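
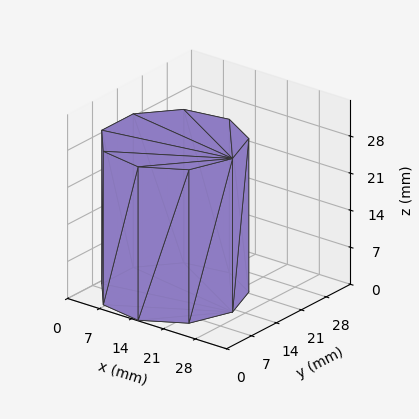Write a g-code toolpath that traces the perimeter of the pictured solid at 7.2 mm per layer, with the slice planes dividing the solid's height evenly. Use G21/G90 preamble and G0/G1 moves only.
Reading the render: the shape is a regular 9-sided prism (a cylinder approximated with 9 flat sides), circumscribed radius ≈ 13 mm, height ≈ 29 mm (dimensions read to the nearest mm from the axis ticks). For the g-code, the solid's height is divided into equal slices at the stated Δz and each level perimeter traced with G1 moves after a G0 lift.

; perimeter-only toolpath
G21 ; units = mm
G90 ; absolute positioning
G28 ; home
; layer 1
G0 Z7.2
G0 X26.0 Y13.0
G1 X23.0 Y21.4
G1 X15.3 Y25.8
G1 X6.5 Y24.3
G1 X0.8 Y17.4
G1 X0.8 Y8.6
G1 X6.5 Y1.7
G1 X15.3 Y0.2
G1 X23.0 Y4.6
G1 X26.0 Y13.0
; layer 2
G0 Z14.5
G0 X26.0 Y13.0
G1 X23.0 Y21.4
G1 X15.3 Y25.8
G1 X6.5 Y24.3
G1 X0.8 Y17.4
G1 X0.8 Y8.6
G1 X6.5 Y1.7
G1 X15.3 Y0.2
G1 X23.0 Y4.6
G1 X26.0 Y13.0
; layer 3
G0 Z21.8
G0 X26.0 Y13.0
G1 X23.0 Y21.4
G1 X15.3 Y25.8
G1 X6.5 Y24.3
G1 X0.8 Y17.4
G1 X0.8 Y8.6
G1 X6.5 Y1.7
G1 X15.3 Y0.2
G1 X23.0 Y4.6
G1 X26.0 Y13.0
; layer 4
G0 Z29.0
G0 X26.0 Y13.0
G1 X23.0 Y21.4
G1 X15.3 Y25.8
G1 X6.5 Y24.3
G1 X0.8 Y17.4
G1 X0.8 Y8.6
G1 X6.5 Y1.7
G1 X15.3 Y0.2
G1 X23.0 Y4.6
G1 X26.0 Y13.0
M2 ; end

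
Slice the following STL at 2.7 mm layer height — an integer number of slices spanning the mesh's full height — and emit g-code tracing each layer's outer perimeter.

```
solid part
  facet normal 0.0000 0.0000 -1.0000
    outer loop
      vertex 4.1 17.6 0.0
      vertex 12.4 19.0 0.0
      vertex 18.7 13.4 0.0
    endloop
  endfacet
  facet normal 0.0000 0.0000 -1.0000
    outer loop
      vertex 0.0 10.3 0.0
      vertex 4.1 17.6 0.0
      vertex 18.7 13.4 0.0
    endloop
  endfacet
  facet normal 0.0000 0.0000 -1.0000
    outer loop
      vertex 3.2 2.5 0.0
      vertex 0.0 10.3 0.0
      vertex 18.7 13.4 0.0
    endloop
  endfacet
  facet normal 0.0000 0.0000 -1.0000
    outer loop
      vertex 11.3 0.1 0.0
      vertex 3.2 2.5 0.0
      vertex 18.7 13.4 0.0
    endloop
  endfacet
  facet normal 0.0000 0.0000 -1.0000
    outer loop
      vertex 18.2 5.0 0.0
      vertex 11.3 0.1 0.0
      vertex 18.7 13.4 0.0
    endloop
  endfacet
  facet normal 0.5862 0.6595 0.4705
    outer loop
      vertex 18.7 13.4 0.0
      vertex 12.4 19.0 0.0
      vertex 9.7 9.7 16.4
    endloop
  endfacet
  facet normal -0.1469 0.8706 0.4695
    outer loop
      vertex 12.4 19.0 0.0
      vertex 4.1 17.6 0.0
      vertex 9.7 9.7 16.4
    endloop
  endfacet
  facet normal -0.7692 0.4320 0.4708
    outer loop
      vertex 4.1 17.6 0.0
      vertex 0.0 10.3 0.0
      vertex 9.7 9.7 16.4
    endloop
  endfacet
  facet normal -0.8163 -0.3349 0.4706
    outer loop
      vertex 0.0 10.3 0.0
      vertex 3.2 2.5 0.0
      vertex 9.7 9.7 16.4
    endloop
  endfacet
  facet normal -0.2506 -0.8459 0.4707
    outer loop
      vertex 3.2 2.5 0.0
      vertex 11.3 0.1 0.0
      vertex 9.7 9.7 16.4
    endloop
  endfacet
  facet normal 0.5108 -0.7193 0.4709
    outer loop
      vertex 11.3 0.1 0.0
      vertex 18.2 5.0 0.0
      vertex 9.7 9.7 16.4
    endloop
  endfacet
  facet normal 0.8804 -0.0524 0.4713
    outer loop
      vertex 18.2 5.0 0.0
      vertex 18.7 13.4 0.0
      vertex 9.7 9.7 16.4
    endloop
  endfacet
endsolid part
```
; perimeter-only toolpath
G21 ; units = mm
G90 ; absolute positioning
G28 ; home
; layer 1
G0 Z2.7
G0 X17.2 Y12.8
G1 X11.9 Y17.4
G1 X5.0 Y16.3
G1 X1.6 Y10.2
G1 X4.3 Y3.7
G1 X11.0 Y1.7
G1 X16.8 Y5.8
G1 X17.2 Y12.8
; layer 2
G0 Z5.5
G0 X15.7 Y12.2
G1 X11.5 Y15.9
G1 X6.0 Y15.0
G1 X3.2 Y10.1
G1 X5.4 Y4.9
G1 X10.8 Y3.3
G1 X15.4 Y6.6
G1 X15.7 Y12.2
; layer 3
G0 Z8.2
G0 X14.2 Y11.6
G1 X11.1 Y14.3
G1 X6.9 Y13.7
G1 X4.8 Y10.0
G1 X6.4 Y6.1
G1 X10.5 Y4.9
G1 X13.9 Y7.3
G1 X14.2 Y11.6
; layer 4
G0 Z10.9
G0 X12.7 Y10.9
G1 X10.6 Y12.8
G1 X7.8 Y12.3
G1 X6.5 Y9.9
G1 X7.5 Y7.3
G1 X10.2 Y6.5
G1 X12.5 Y8.1
G1 X12.7 Y10.9
; layer 5
G0 Z13.7
G0 X11.2 Y10.3
G1 X10.2 Y11.2
G1 X8.8 Y11.0
G1 X8.1 Y9.8
G1 X8.6 Y8.5
G1 X10.0 Y8.1
G1 X11.1 Y8.9
G1 X11.2 Y10.3
M2 ; end

The solid is a regular 7-sided pyramid, base circumscribed radius ≈ 9.7 mm, apex at z ≈ 16.4 mm. Slicing at Δz = 2.7 mm — 6 equal slices spanning the solid's height, so layer i sits at z = i·h/6 — gives 5 non-empty perimeters. Each is a 7-segment closed polygon; G0 lifts to the layer z and rapids to the start vertex, then G1 traces the edges. The cross-section shrinks linearly with z (the slice at the apex is degenerate and omitted).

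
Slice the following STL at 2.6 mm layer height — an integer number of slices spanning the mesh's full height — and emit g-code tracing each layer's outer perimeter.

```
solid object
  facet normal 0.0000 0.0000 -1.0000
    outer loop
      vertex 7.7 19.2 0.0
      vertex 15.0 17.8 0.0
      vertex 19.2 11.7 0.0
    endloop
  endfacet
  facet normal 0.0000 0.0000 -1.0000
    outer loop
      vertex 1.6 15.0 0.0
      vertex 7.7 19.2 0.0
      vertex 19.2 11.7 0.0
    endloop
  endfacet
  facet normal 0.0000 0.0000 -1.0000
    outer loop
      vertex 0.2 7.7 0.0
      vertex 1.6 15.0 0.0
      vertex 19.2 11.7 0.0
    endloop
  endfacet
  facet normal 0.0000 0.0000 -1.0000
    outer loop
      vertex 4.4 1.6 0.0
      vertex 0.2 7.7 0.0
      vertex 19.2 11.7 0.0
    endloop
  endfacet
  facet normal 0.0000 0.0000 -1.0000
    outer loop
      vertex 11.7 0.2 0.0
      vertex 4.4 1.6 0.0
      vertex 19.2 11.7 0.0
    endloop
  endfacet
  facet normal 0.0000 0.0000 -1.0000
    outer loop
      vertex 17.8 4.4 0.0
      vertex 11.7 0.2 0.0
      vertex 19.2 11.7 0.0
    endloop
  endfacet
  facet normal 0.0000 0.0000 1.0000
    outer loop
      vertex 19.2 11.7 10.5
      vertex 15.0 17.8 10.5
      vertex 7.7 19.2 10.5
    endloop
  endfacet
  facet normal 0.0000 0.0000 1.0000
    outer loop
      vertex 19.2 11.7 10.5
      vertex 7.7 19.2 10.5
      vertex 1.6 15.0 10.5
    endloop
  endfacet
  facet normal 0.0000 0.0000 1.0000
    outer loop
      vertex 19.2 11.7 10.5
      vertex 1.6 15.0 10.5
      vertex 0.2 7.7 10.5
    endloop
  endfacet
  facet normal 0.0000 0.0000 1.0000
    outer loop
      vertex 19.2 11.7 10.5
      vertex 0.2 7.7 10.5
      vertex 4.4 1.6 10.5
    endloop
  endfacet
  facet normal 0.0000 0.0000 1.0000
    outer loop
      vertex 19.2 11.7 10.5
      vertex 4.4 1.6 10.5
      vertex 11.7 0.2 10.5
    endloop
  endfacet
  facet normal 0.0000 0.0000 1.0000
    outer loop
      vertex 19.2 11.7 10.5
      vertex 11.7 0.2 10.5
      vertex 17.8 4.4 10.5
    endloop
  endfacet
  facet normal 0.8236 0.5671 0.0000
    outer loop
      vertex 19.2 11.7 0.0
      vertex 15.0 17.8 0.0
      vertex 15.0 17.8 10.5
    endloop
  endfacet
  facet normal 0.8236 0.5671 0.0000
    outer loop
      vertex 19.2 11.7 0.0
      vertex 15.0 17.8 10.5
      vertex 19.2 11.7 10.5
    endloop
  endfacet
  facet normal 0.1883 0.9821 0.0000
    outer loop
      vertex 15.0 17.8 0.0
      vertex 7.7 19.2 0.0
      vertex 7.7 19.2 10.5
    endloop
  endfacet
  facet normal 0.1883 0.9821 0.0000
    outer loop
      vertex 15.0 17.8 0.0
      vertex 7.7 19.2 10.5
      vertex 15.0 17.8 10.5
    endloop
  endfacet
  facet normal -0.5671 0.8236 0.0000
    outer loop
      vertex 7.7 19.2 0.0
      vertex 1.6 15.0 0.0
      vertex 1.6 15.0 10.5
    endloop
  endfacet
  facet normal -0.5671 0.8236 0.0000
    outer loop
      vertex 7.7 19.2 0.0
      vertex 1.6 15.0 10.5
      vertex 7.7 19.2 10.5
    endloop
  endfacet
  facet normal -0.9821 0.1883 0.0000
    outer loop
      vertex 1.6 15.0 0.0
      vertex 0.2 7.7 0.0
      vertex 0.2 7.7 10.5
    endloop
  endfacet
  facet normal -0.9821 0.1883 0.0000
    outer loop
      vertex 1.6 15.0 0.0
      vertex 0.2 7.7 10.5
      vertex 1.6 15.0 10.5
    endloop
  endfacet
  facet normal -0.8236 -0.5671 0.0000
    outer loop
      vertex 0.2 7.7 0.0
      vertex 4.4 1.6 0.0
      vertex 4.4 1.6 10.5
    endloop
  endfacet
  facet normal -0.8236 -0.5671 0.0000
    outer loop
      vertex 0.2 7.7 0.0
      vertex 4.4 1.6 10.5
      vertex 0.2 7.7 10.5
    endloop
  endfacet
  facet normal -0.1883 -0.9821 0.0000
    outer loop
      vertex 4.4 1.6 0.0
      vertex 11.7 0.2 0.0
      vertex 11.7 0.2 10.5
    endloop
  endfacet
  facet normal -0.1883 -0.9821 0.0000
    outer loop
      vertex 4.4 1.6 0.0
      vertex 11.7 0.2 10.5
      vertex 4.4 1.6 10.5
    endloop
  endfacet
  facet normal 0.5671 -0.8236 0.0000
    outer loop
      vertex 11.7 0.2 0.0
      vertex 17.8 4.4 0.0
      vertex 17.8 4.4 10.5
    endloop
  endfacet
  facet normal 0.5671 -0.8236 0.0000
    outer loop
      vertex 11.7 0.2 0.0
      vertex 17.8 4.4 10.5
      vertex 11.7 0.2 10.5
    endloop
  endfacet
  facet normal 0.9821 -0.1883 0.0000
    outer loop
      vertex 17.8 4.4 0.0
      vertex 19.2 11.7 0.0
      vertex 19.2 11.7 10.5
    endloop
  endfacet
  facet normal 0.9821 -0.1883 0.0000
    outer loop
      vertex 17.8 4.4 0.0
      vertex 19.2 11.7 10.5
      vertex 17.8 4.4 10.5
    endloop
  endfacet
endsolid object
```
; perimeter-only toolpath
G21 ; units = mm
G90 ; absolute positioning
G28 ; home
; layer 1
G0 Z2.6
G0 X19.2 Y11.7
G1 X15.0 Y17.8
G1 X7.7 Y19.2
G1 X1.6 Y15.0
G1 X0.2 Y7.7
G1 X4.4 Y1.6
G1 X11.7 Y0.2
G1 X17.8 Y4.4
G1 X19.2 Y11.7
; layer 2
G0 Z5.2
G0 X19.2 Y11.7
G1 X15.0 Y17.8
G1 X7.7 Y19.2
G1 X1.6 Y15.0
G1 X0.2 Y7.7
G1 X4.4 Y1.6
G1 X11.7 Y0.2
G1 X17.8 Y4.4
G1 X19.2 Y11.7
; layer 3
G0 Z7.9
G0 X19.2 Y11.7
G1 X15.0 Y17.8
G1 X7.7 Y19.2
G1 X1.6 Y15.0
G1 X0.2 Y7.7
G1 X4.4 Y1.6
G1 X11.7 Y0.2
G1 X17.8 Y4.4
G1 X19.2 Y11.7
; layer 4
G0 Z10.5
G0 X19.2 Y11.7
G1 X15.0 Y17.8
G1 X7.7 Y19.2
G1 X1.6 Y15.0
G1 X0.2 Y7.7
G1 X4.4 Y1.6
G1 X11.7 Y0.2
G1 X17.8 Y4.4
G1 X19.2 Y11.7
M2 ; end

The solid is a regular 8-sided prism (a cylinder approximated with 8 flat sides), circumscribed radius ≈ 9.7 mm, height ≈ 10.5 mm. Slicing at Δz = 2.6 mm — 4 equal slices spanning the solid's height, so layer i sits at z = i·h/4 — gives 4 non-empty perimeters. Each is a 8-segment closed polygon; G0 lifts to the layer z and rapids to the start vertex, then G1 traces the edges.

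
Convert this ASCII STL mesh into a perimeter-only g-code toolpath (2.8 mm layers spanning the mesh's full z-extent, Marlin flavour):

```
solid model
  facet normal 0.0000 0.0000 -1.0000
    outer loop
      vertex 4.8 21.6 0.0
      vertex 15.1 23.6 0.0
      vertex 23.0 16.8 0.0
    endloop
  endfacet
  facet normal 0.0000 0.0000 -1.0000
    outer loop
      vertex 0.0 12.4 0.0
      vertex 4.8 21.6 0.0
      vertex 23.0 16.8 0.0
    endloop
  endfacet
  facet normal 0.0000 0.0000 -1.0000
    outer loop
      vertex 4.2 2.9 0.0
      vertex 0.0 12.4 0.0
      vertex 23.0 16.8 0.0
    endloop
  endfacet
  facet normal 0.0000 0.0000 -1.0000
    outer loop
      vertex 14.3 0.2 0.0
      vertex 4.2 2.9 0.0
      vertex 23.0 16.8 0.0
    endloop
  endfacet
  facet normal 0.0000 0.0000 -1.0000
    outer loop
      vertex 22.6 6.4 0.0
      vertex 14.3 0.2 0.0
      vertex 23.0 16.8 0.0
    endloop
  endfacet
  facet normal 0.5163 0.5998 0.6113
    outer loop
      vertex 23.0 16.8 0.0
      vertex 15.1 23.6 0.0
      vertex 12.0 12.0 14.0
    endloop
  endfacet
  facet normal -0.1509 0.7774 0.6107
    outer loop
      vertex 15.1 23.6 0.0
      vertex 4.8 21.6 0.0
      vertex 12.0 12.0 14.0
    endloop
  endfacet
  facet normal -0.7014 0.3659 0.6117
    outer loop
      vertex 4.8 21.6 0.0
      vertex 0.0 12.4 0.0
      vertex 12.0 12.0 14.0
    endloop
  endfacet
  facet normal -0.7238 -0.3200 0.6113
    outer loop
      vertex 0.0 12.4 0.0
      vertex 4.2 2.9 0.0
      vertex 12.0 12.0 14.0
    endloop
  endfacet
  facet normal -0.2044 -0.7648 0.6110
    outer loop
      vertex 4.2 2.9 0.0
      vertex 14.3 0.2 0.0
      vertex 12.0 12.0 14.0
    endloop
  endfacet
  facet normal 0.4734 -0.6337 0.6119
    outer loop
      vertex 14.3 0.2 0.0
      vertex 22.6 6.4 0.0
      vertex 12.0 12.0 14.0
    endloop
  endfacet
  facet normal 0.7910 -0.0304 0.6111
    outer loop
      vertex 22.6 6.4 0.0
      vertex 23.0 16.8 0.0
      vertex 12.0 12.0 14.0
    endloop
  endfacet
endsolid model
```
; perimeter-only toolpath
G21 ; units = mm
G90 ; absolute positioning
G28 ; home
; layer 1
G0 Z2.8
G0 X20.8 Y15.8
G1 X14.5 Y21.3
G1 X6.2 Y19.7
G1 X2.4 Y12.3
G1 X5.8 Y4.7
G1 X13.8 Y2.6
G1 X20.5 Y7.5
G1 X20.8 Y15.8
; layer 2
G0 Z5.6
G0 X18.6 Y14.9
G1 X13.9 Y19.0
G1 X7.7 Y17.8
G1 X4.8 Y12.2
G1 X7.3 Y6.5
G1 X13.4 Y4.9
G1 X18.4 Y8.6
G1 X18.6 Y14.9
; layer 3
G0 Z8.4
G0 X16.4 Y13.9
G1 X13.2 Y16.6
G1 X9.1 Y15.8
G1 X7.2 Y12.2
G1 X8.9 Y8.4
G1 X12.9 Y7.3
G1 X16.2 Y9.8
G1 X16.4 Y13.9
; layer 4
G0 Z11.2
G0 X14.2 Y13.0
G1 X12.6 Y14.3
G1 X10.6 Y13.9
G1 X9.6 Y12.1
G1 X10.4 Y10.2
G1 X12.5 Y9.6
G1 X14.1 Y10.9
G1 X14.2 Y13.0
M2 ; end

The solid is a regular 7-sided pyramid, base circumscribed radius ≈ 12 mm, apex at z ≈ 14 mm. Slicing at Δz = 2.8 mm — 5 equal slices spanning the solid's height, so layer i sits at z = i·h/5 — gives 4 non-empty perimeters. Each is a 7-segment closed polygon; G0 lifts to the layer z and rapids to the start vertex, then G1 traces the edges. The cross-section shrinks linearly with z (the slice at the apex is degenerate and omitted).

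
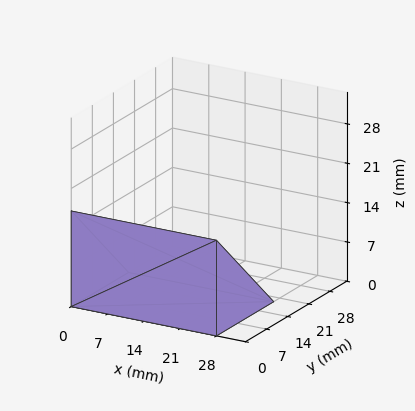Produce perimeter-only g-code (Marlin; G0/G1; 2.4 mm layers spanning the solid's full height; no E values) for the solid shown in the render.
Reading the render: the shape is a wedge (ramp): 28 × 19 mm base, rising to 17 mm along the y=0 edge and sloping linearly to z=0 at y=19 (dimensions read to the nearest mm from the axis ticks). For the g-code, the solid's height is divided into equal slices at the stated Δz and each level perimeter traced with G1 moves after a G0 lift.

; perimeter-only toolpath
G21 ; units = mm
G90 ; absolute positioning
G28 ; home
; layer 1
G0 Z2.4
G0 X0.0 Y0.0
G1 X28.0 Y0.0
G1 X28.0 Y16.3
G1 X0.0 Y16.3
G1 X0.0 Y0.0
; layer 2
G0 Z4.9
G0 X0.0 Y0.0
G1 X28.0 Y0.0
G1 X28.0 Y13.6
G1 X0.0 Y13.6
G1 X0.0 Y0.0
; layer 3
G0 Z7.3
G0 X0.0 Y0.0
G1 X28.0 Y0.0
G1 X28.0 Y10.9
G1 X0.0 Y10.9
G1 X0.0 Y0.0
; layer 4
G0 Z9.7
G0 X0.0 Y0.0
G1 X28.0 Y0.0
G1 X28.0 Y8.1
G1 X0.0 Y8.1
G1 X0.0 Y0.0
; layer 5
G0 Z12.1
G0 X0.0 Y0.0
G1 X28.0 Y0.0
G1 X28.0 Y5.4
G1 X0.0 Y5.4
G1 X0.0 Y0.0
; layer 6
G0 Z14.6
G0 X0.0 Y0.0
G1 X28.0 Y0.0
G1 X28.0 Y2.7
G1 X0.0 Y2.7
G1 X0.0 Y0.0
M2 ; end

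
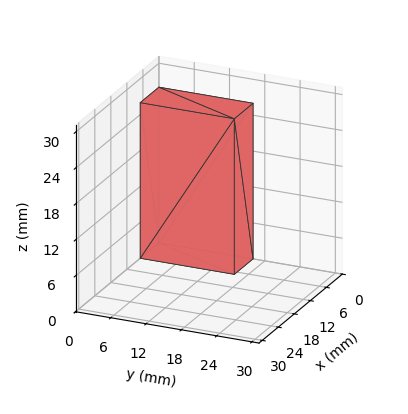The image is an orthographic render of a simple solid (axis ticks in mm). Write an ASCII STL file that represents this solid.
Reading the render: the shape is a rectangular box, roughly 7 × 16 mm footprint and 26 mm tall (dimensions read to the nearest mm from the axis ticks). For the STL, each face is triangulated and given an outward normal.

solid part
  facet normal 0.0000 0.0000 -1.0000
    outer loop
      vertex 7.000 16.000 0.000
      vertex 7.000 0.000 0.000
      vertex 0.000 0.000 0.000
    endloop
  endfacet
  facet normal 0.0000 0.0000 -1.0000
    outer loop
      vertex 0.000 16.000 0.000
      vertex 7.000 16.000 0.000
      vertex 0.000 0.000 0.000
    endloop
  endfacet
  facet normal 0.0000 0.0000 1.0000
    outer loop
      vertex 0.000 0.000 26.000
      vertex 7.000 0.000 26.000
      vertex 7.000 16.000 26.000
    endloop
  endfacet
  facet normal 0.0000 0.0000 1.0000
    outer loop
      vertex 0.000 0.000 26.000
      vertex 7.000 16.000 26.000
      vertex 0.000 16.000 26.000
    endloop
  endfacet
  facet normal 0.0000 -1.0000 0.0000
    outer loop
      vertex 0.000 0.000 0.000
      vertex 7.000 0.000 0.000
      vertex 7.000 0.000 26.000
    endloop
  endfacet
  facet normal 0.0000 -1.0000 0.0000
    outer loop
      vertex 0.000 0.000 0.000
      vertex 7.000 0.000 26.000
      vertex 0.000 0.000 26.000
    endloop
  endfacet
  facet normal 0.0000 1.0000 0.0000
    outer loop
      vertex 7.000 16.000 26.000
      vertex 7.000 16.000 0.000
      vertex 0.000 16.000 0.000
    endloop
  endfacet
  facet normal 0.0000 1.0000 0.0000
    outer loop
      vertex 0.000 16.000 26.000
      vertex 7.000 16.000 26.000
      vertex 0.000 16.000 0.000
    endloop
  endfacet
  facet normal -1.0000 0.0000 0.0000
    outer loop
      vertex 0.000 16.000 26.000
      vertex 0.000 16.000 0.000
      vertex 0.000 0.000 0.000
    endloop
  endfacet
  facet normal -1.0000 0.0000 0.0000
    outer loop
      vertex 0.000 0.000 26.000
      vertex 0.000 16.000 26.000
      vertex 0.000 0.000 0.000
    endloop
  endfacet
  facet normal 1.0000 0.0000 0.0000
    outer loop
      vertex 7.000 0.000 0.000
      vertex 7.000 16.000 0.000
      vertex 7.000 16.000 26.000
    endloop
  endfacet
  facet normal 1.0000 0.0000 0.0000
    outer loop
      vertex 7.000 0.000 0.000
      vertex 7.000 16.000 26.000
      vertex 7.000 0.000 26.000
    endloop
  endfacet
endsolid part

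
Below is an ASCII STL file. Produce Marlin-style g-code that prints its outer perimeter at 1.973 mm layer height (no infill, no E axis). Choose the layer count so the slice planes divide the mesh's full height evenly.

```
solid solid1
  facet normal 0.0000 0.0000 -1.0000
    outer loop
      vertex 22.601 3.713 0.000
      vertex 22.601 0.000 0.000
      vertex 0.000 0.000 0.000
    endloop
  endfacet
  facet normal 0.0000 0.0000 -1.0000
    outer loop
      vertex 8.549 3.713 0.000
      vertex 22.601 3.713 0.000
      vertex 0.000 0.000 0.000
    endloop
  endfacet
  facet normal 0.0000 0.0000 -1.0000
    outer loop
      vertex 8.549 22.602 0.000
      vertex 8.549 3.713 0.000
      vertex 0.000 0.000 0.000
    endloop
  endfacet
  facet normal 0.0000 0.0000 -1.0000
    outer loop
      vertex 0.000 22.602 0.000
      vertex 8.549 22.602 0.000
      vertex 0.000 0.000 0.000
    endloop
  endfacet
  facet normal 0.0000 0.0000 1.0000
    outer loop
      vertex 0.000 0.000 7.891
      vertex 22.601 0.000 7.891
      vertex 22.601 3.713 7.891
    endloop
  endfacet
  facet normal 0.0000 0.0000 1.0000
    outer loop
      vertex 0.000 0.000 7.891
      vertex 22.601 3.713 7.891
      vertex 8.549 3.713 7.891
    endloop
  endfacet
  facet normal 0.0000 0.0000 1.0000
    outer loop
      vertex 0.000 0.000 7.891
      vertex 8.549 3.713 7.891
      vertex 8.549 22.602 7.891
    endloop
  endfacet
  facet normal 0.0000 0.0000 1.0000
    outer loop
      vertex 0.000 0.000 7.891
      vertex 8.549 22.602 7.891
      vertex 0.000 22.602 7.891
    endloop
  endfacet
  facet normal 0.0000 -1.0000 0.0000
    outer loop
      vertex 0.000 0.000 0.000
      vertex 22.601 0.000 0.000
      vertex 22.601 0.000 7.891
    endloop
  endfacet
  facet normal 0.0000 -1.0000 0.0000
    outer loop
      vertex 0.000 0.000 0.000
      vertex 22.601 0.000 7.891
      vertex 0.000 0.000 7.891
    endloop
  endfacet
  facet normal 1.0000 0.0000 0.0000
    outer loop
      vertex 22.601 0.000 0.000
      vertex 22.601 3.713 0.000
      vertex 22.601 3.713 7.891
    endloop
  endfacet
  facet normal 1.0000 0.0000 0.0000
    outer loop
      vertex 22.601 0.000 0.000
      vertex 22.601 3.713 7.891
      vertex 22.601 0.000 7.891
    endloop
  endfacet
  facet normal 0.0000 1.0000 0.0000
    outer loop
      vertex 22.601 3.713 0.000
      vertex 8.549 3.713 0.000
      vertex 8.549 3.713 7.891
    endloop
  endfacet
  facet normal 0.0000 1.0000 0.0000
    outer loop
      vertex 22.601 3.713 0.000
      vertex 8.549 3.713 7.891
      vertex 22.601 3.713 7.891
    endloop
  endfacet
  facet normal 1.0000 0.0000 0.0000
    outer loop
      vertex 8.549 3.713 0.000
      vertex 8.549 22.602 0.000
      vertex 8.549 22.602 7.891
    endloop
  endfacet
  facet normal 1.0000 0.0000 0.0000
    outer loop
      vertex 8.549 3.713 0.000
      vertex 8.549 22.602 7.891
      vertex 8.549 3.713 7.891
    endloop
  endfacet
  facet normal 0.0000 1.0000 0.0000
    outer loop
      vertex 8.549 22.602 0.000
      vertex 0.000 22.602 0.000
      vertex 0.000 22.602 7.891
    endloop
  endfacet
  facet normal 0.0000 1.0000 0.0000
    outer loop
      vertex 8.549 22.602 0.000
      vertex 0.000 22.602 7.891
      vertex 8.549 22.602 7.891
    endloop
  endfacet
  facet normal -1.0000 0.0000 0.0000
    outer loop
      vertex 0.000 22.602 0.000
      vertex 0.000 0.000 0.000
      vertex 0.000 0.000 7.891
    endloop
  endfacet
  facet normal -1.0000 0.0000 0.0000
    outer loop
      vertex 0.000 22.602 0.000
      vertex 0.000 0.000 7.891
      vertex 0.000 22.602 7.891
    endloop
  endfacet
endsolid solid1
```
; perimeter-only toolpath
G21 ; units = mm
G90 ; absolute positioning
G28 ; home
; layer 1
G0 Z1.973
G0 X0.000 Y0.000
G1 X22.601 Y0.000
G1 X22.601 Y3.713
G1 X8.549 Y3.713
G1 X8.549 Y22.602
G1 X0.000 Y22.602
G1 X0.000 Y0.000
; layer 2
G0 Z3.946
G0 X0.000 Y0.000
G1 X22.601 Y0.000
G1 X22.601 Y3.713
G1 X8.549 Y3.713
G1 X8.549 Y22.602
G1 X0.000 Y22.602
G1 X0.000 Y0.000
; layer 3
G0 Z5.918
G0 X0.000 Y0.000
G1 X22.601 Y0.000
G1 X22.601 Y3.713
G1 X8.549 Y3.713
G1 X8.549 Y22.602
G1 X0.000 Y22.602
G1 X0.000 Y0.000
; layer 4
G0 Z7.891
G0 X0.000 Y0.000
G1 X22.601 Y0.000
G1 X22.601 Y3.713
G1 X8.549 Y3.713
G1 X8.549 Y22.602
G1 X0.000 Y22.602
G1 X0.000 Y0.000
M2 ; end

The solid is an L-shaped prism: outer 22.6 × 22.6 mm, arm thicknesses ≈ 3.71 mm (horizontal) and 8.55 mm (vertical), extruded 7.89 mm in z. Slicing at Δz = 1.973 mm — 4 equal slices spanning the solid's height, so layer i sits at z = i·h/4 — gives 4 non-empty perimeters. Each is a 6-segment closed polygon; G0 lifts to the layer z and rapids to the start vertex, then G1 traces the edges.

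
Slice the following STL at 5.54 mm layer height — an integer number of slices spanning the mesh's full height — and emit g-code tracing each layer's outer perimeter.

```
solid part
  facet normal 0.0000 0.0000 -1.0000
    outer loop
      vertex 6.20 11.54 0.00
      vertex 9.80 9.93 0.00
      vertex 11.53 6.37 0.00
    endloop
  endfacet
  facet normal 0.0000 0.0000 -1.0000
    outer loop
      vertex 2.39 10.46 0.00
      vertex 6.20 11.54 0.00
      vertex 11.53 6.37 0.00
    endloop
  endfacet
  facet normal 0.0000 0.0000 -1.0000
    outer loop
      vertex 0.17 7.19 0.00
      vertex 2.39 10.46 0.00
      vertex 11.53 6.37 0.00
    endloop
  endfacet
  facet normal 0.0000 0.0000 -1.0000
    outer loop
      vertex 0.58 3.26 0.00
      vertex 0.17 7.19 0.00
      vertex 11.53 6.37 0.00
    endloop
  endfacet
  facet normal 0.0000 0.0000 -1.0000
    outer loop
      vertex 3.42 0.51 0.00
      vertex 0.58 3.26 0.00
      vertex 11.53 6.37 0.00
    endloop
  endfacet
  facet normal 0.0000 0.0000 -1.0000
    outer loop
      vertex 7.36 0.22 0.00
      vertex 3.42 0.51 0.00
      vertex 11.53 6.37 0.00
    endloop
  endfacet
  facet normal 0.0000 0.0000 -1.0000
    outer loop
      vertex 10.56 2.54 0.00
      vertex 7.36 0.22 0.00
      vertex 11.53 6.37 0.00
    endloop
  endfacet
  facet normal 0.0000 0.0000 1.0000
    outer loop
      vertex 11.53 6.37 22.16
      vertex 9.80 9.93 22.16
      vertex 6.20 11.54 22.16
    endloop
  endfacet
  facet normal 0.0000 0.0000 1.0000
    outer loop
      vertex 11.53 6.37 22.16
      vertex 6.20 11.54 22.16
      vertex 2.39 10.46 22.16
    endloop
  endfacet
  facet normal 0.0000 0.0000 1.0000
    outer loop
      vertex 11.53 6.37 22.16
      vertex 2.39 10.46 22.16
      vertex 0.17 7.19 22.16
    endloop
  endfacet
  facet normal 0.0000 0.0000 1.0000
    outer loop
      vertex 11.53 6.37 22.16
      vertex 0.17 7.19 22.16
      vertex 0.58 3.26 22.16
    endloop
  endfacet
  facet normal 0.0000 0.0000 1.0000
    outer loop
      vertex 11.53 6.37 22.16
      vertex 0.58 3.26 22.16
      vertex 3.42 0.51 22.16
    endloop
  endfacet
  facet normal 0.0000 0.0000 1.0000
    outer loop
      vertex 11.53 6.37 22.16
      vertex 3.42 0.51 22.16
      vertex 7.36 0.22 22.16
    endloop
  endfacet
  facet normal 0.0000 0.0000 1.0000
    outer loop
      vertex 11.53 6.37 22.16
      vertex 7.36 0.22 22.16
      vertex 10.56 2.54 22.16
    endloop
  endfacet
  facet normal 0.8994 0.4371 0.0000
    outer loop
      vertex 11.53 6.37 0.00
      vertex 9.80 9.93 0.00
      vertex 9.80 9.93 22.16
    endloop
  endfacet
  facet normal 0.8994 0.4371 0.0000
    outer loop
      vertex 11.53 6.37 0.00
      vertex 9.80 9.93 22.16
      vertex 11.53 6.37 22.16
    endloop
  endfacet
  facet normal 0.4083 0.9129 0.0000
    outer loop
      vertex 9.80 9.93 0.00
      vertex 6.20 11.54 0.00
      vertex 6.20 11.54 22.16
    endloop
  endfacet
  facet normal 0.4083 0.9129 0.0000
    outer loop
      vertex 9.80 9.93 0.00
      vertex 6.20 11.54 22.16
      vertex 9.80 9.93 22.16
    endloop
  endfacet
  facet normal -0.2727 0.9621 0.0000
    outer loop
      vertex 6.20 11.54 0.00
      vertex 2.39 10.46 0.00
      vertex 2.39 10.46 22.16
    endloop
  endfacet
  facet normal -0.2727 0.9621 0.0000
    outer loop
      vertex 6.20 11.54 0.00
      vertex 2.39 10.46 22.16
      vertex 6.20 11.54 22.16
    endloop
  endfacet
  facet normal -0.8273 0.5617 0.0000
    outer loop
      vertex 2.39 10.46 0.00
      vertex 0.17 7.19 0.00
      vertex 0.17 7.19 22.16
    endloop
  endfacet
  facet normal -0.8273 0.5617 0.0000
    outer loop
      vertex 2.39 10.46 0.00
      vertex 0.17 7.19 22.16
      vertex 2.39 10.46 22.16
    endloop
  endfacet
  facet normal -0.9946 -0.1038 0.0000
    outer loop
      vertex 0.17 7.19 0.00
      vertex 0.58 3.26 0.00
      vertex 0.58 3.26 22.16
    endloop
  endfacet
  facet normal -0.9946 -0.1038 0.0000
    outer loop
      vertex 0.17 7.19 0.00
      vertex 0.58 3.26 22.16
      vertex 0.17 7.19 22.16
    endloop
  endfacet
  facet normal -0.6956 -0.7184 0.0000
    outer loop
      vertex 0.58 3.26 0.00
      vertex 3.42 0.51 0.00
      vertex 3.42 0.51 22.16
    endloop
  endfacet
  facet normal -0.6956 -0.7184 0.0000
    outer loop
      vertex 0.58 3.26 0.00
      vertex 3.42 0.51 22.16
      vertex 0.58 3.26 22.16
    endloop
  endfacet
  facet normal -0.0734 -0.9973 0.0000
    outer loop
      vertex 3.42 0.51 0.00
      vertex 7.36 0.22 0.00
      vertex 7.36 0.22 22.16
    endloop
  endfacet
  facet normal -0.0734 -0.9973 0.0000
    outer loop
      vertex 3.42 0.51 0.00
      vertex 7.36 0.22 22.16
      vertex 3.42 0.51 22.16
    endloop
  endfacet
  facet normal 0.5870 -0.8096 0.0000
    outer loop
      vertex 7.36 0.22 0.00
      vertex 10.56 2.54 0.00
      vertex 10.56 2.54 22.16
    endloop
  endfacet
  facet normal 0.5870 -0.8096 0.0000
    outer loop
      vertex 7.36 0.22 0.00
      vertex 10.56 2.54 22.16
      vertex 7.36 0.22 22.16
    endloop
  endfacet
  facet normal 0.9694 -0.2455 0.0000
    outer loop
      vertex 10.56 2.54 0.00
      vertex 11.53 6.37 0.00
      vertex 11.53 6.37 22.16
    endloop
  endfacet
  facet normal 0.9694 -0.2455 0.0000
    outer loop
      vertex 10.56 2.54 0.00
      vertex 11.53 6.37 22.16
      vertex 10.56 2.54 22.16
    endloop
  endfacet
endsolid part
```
; perimeter-only toolpath
G21 ; units = mm
G90 ; absolute positioning
G28 ; home
; layer 1
G0 Z5.54
G0 X11.53 Y6.37
G1 X9.80 Y9.93
G1 X6.20 Y11.54
G1 X2.39 Y10.46
G1 X0.17 Y7.19
G1 X0.58 Y3.26
G1 X3.42 Y0.51
G1 X7.36 Y0.22
G1 X10.56 Y2.54
G1 X11.53 Y6.37
; layer 2
G0 Z11.08
G0 X11.53 Y6.37
G1 X9.80 Y9.93
G1 X6.20 Y11.54
G1 X2.39 Y10.46
G1 X0.17 Y7.19
G1 X0.58 Y3.26
G1 X3.42 Y0.51
G1 X7.36 Y0.22
G1 X10.56 Y2.54
G1 X11.53 Y6.37
; layer 3
G0 Z16.62
G0 X11.53 Y6.37
G1 X9.80 Y9.93
G1 X6.20 Y11.54
G1 X2.39 Y10.46
G1 X0.17 Y7.19
G1 X0.58 Y3.26
G1 X3.42 Y0.51
G1 X7.36 Y0.22
G1 X10.56 Y2.54
G1 X11.53 Y6.37
; layer 4
G0 Z22.16
G0 X11.53 Y6.37
G1 X9.80 Y9.93
G1 X6.20 Y11.54
G1 X2.39 Y10.46
G1 X0.17 Y7.19
G1 X0.58 Y3.26
G1 X3.42 Y0.51
G1 X7.36 Y0.22
G1 X10.56 Y2.54
G1 X11.53 Y6.37
M2 ; end

The solid is a regular 9-sided prism (a cylinder approximated with 9 flat sides), circumscribed radius ≈ 5.78 mm, height ≈ 22.2 mm. Slicing at Δz = 5.54 mm — 4 equal slices spanning the solid's height, so layer i sits at z = i·h/4 — gives 4 non-empty perimeters. Each is a 9-segment closed polygon; G0 lifts to the layer z and rapids to the start vertex, then G1 traces the edges.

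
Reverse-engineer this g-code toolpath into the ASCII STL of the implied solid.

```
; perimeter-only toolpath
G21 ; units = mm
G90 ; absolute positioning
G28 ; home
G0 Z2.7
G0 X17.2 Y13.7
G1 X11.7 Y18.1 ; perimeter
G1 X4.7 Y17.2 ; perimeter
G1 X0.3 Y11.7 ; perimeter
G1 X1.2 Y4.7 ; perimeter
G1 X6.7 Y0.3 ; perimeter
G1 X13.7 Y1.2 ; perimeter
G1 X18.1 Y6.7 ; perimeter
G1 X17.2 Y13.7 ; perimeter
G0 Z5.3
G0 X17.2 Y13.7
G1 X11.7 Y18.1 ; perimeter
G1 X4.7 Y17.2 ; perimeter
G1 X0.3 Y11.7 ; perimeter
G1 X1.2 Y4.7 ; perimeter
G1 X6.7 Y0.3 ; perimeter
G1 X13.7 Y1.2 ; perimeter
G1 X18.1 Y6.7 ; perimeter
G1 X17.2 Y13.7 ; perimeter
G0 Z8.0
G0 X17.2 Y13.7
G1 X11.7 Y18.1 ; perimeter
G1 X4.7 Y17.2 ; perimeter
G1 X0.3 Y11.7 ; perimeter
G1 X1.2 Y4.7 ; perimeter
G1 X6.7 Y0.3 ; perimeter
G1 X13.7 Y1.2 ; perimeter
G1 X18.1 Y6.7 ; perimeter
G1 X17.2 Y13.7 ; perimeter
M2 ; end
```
solid part
  facet normal 0.0000 0.0000 -1.0000
    outer loop
      vertex 4.7 17.2 0.0
      vertex 11.7 18.1 0.0
      vertex 17.2 13.7 0.0
    endloop
  endfacet
  facet normal 0.0000 0.0000 -1.0000
    outer loop
      vertex 0.3 11.7 0.0
      vertex 4.7 17.2 0.0
      vertex 17.2 13.7 0.0
    endloop
  endfacet
  facet normal 0.0000 0.0000 -1.0000
    outer loop
      vertex 1.2 4.7 0.0
      vertex 0.3 11.7 0.0
      vertex 17.2 13.7 0.0
    endloop
  endfacet
  facet normal 0.0000 0.0000 -1.0000
    outer loop
      vertex 6.7 0.3 0.0
      vertex 1.2 4.7 0.0
      vertex 17.2 13.7 0.0
    endloop
  endfacet
  facet normal 0.0000 0.0000 -1.0000
    outer loop
      vertex 13.7 1.2 0.0
      vertex 6.7 0.3 0.0
      vertex 17.2 13.7 0.0
    endloop
  endfacet
  facet normal 0.0000 0.0000 -1.0000
    outer loop
      vertex 18.1 6.7 0.0
      vertex 13.7 1.2 0.0
      vertex 17.2 13.7 0.0
    endloop
  endfacet
  facet normal 0.0000 0.0000 1.0000
    outer loop
      vertex 17.2 13.7 8.0
      vertex 11.7 18.1 8.0
      vertex 4.7 17.2 8.0
    endloop
  endfacet
  facet normal 0.0000 0.0000 1.0000
    outer loop
      vertex 17.2 13.7 8.0
      vertex 4.7 17.2 8.0
      vertex 0.3 11.7 8.0
    endloop
  endfacet
  facet normal 0.0000 0.0000 1.0000
    outer loop
      vertex 17.2 13.7 8.0
      vertex 0.3 11.7 8.0
      vertex 1.2 4.7 8.0
    endloop
  endfacet
  facet normal 0.0000 0.0000 1.0000
    outer loop
      vertex 17.2 13.7 8.0
      vertex 1.2 4.7 8.0
      vertex 6.7 0.3 8.0
    endloop
  endfacet
  facet normal 0.0000 0.0000 1.0000
    outer loop
      vertex 17.2 13.7 8.0
      vertex 6.7 0.3 8.0
      vertex 13.7 1.2 8.0
    endloop
  endfacet
  facet normal 0.0000 0.0000 1.0000
    outer loop
      vertex 17.2 13.7 8.0
      vertex 13.7 1.2 8.0
      vertex 18.1 6.7 8.0
    endloop
  endfacet
  facet normal 0.6247 0.7809 0.0000
    outer loop
      vertex 17.2 13.7 0.0
      vertex 11.7 18.1 0.0
      vertex 11.7 18.1 8.0
    endloop
  endfacet
  facet normal 0.6247 0.7809 0.0000
    outer loop
      vertex 17.2 13.7 0.0
      vertex 11.7 18.1 8.0
      vertex 17.2 13.7 8.0
    endloop
  endfacet
  facet normal -0.1275 0.9918 0.0000
    outer loop
      vertex 11.7 18.1 0.0
      vertex 4.7 17.2 0.0
      vertex 4.7 17.2 8.0
    endloop
  endfacet
  facet normal -0.1275 0.9918 0.0000
    outer loop
      vertex 11.7 18.1 0.0
      vertex 4.7 17.2 8.0
      vertex 11.7 18.1 8.0
    endloop
  endfacet
  facet normal -0.7809 0.6247 0.0000
    outer loop
      vertex 4.7 17.2 0.0
      vertex 0.3 11.7 0.0
      vertex 0.3 11.7 8.0
    endloop
  endfacet
  facet normal -0.7809 0.6247 0.0000
    outer loop
      vertex 4.7 17.2 0.0
      vertex 0.3 11.7 8.0
      vertex 4.7 17.2 8.0
    endloop
  endfacet
  facet normal -0.9918 -0.1275 0.0000
    outer loop
      vertex 0.3 11.7 0.0
      vertex 1.2 4.7 0.0
      vertex 1.2 4.7 8.0
    endloop
  endfacet
  facet normal -0.9918 -0.1275 0.0000
    outer loop
      vertex 0.3 11.7 0.0
      vertex 1.2 4.7 8.0
      vertex 0.3 11.7 8.0
    endloop
  endfacet
  facet normal -0.6247 -0.7809 0.0000
    outer loop
      vertex 1.2 4.7 0.0
      vertex 6.7 0.3 0.0
      vertex 6.7 0.3 8.0
    endloop
  endfacet
  facet normal -0.6247 -0.7809 0.0000
    outer loop
      vertex 1.2 4.7 0.0
      vertex 6.7 0.3 8.0
      vertex 1.2 4.7 8.0
    endloop
  endfacet
  facet normal 0.1275 -0.9918 0.0000
    outer loop
      vertex 6.7 0.3 0.0
      vertex 13.7 1.2 0.0
      vertex 13.7 1.2 8.0
    endloop
  endfacet
  facet normal 0.1275 -0.9918 0.0000
    outer loop
      vertex 6.7 0.3 0.0
      vertex 13.7 1.2 8.0
      vertex 6.7 0.3 8.0
    endloop
  endfacet
  facet normal 0.7809 -0.6247 0.0000
    outer loop
      vertex 13.7 1.2 0.0
      vertex 18.1 6.7 0.0
      vertex 18.1 6.7 8.0
    endloop
  endfacet
  facet normal 0.7809 -0.6247 0.0000
    outer loop
      vertex 13.7 1.2 0.0
      vertex 18.1 6.7 8.0
      vertex 13.7 1.2 8.0
    endloop
  endfacet
  facet normal 0.9918 0.1275 0.0000
    outer loop
      vertex 18.1 6.7 0.0
      vertex 17.2 13.7 0.0
      vertex 17.2 13.7 8.0
    endloop
  endfacet
  facet normal 0.9918 0.1275 0.0000
    outer loop
      vertex 18.1 6.7 0.0
      vertex 17.2 13.7 8.0
      vertex 18.1 6.7 8.0
    endloop
  endfacet
endsolid part

The G0 Z moves step by Δz≈2.7 mm. Every layer's G1 loop is the same polygon, so the solid is a straight extrusion of it from z=0 to z≈8. Closing with flat bottom and top caps and triangulating gives 28 facets — a regular 8-sided prism (a cylinder approximated with 8 flat sides), circumscribed radius ≈ 9.2 mm, height ≈ 8 mm.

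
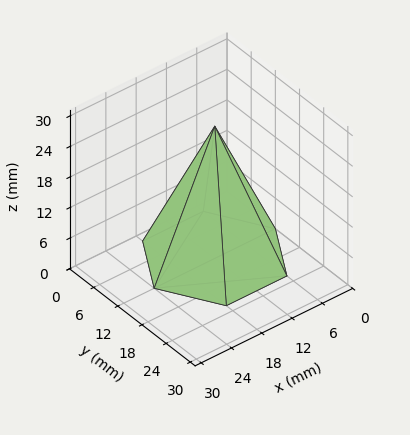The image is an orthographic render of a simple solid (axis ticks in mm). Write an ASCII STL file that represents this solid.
Reading the render: the shape is a regular 6-sided pyramid, base circumscribed radius ≈ 12 mm, apex at z ≈ 26 mm (dimensions read to the nearest mm from the axis ticks). For the STL, each face is triangulated and given an outward normal.

solid part
  facet normal 0.0000 0.0000 -1.0000
    outer loop
      vertex 6.00 22.39 0.00
      vertex 18.00 22.39 0.00
      vertex 24.00 12.00 0.00
    endloop
  endfacet
  facet normal 0.0000 0.0000 -1.0000
    outer loop
      vertex 0.00 12.00 0.00
      vertex 6.00 22.39 0.00
      vertex 24.00 12.00 0.00
    endloop
  endfacet
  facet normal 0.0000 0.0000 -1.0000
    outer loop
      vertex 6.00 1.61 0.00
      vertex 0.00 12.00 0.00
      vertex 24.00 12.00 0.00
    endloop
  endfacet
  facet normal 0.0000 0.0000 -1.0000
    outer loop
      vertex 18.00 1.61 0.00
      vertex 6.00 1.61 0.00
      vertex 24.00 12.00 0.00
    endloop
  endfacet
  facet normal 0.8041 0.4644 0.3711
    outer loop
      vertex 24.00 12.00 0.00
      vertex 18.00 22.39 0.00
      vertex 12.00 12.00 26.00
    endloop
  endfacet
  facet normal 0.0000 0.9286 0.3711
    outer loop
      vertex 18.00 22.39 0.00
      vertex 6.00 22.39 0.00
      vertex 12.00 12.00 26.00
    endloop
  endfacet
  facet normal -0.8041 0.4644 0.3711
    outer loop
      vertex 6.00 22.39 0.00
      vertex 0.00 12.00 0.00
      vertex 12.00 12.00 26.00
    endloop
  endfacet
  facet normal -0.8041 -0.4644 0.3711
    outer loop
      vertex 0.00 12.00 0.00
      vertex 6.00 1.61 0.00
      vertex 12.00 12.00 26.00
    endloop
  endfacet
  facet normal 0.0000 -0.9286 0.3711
    outer loop
      vertex 6.00 1.61 0.00
      vertex 18.00 1.61 0.00
      vertex 12.00 12.00 26.00
    endloop
  endfacet
  facet normal 0.8041 -0.4644 0.3711
    outer loop
      vertex 18.00 1.61 0.00
      vertex 24.00 12.00 0.00
      vertex 12.00 12.00 26.00
    endloop
  endfacet
endsolid part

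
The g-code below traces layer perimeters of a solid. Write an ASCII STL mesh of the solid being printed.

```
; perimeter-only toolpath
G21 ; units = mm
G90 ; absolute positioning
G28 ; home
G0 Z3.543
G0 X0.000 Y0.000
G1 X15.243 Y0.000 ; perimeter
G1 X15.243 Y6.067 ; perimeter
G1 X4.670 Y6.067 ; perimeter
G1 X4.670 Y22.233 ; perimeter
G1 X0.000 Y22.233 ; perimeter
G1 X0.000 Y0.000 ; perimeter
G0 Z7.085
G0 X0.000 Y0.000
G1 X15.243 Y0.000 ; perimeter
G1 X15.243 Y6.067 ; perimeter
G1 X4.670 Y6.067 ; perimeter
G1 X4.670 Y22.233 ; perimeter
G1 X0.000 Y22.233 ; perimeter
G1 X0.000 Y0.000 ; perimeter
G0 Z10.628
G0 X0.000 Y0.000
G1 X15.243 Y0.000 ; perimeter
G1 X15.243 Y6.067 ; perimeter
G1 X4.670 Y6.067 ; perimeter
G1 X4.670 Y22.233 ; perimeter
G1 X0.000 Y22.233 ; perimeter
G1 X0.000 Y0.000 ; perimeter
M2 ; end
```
solid part
  facet normal 0.0000 0.0000 -1.0000
    outer loop
      vertex 15.243 6.067 0.000
      vertex 15.243 0.000 0.000
      vertex 0.000 0.000 0.000
    endloop
  endfacet
  facet normal 0.0000 0.0000 -1.0000
    outer loop
      vertex 4.670 6.067 0.000
      vertex 15.243 6.067 0.000
      vertex 0.000 0.000 0.000
    endloop
  endfacet
  facet normal 0.0000 0.0000 -1.0000
    outer loop
      vertex 4.670 22.233 0.000
      vertex 4.670 6.067 0.000
      vertex 0.000 0.000 0.000
    endloop
  endfacet
  facet normal 0.0000 0.0000 -1.0000
    outer loop
      vertex 0.000 22.233 0.000
      vertex 4.670 22.233 0.000
      vertex 0.000 0.000 0.000
    endloop
  endfacet
  facet normal 0.0000 0.0000 1.0000
    outer loop
      vertex 0.000 0.000 10.628
      vertex 15.243 0.000 10.628
      vertex 15.243 6.067 10.628
    endloop
  endfacet
  facet normal 0.0000 0.0000 1.0000
    outer loop
      vertex 0.000 0.000 10.628
      vertex 15.243 6.067 10.628
      vertex 4.670 6.067 10.628
    endloop
  endfacet
  facet normal 0.0000 0.0000 1.0000
    outer loop
      vertex 0.000 0.000 10.628
      vertex 4.670 6.067 10.628
      vertex 4.670 22.233 10.628
    endloop
  endfacet
  facet normal 0.0000 0.0000 1.0000
    outer loop
      vertex 0.000 0.000 10.628
      vertex 4.670 22.233 10.628
      vertex 0.000 22.233 10.628
    endloop
  endfacet
  facet normal 0.0000 -1.0000 0.0000
    outer loop
      vertex 0.000 0.000 0.000
      vertex 15.243 0.000 0.000
      vertex 15.243 0.000 10.628
    endloop
  endfacet
  facet normal 0.0000 -1.0000 0.0000
    outer loop
      vertex 0.000 0.000 0.000
      vertex 15.243 0.000 10.628
      vertex 0.000 0.000 10.628
    endloop
  endfacet
  facet normal 1.0000 0.0000 0.0000
    outer loop
      vertex 15.243 0.000 0.000
      vertex 15.243 6.067 0.000
      vertex 15.243 6.067 10.628
    endloop
  endfacet
  facet normal 1.0000 0.0000 0.0000
    outer loop
      vertex 15.243 0.000 0.000
      vertex 15.243 6.067 10.628
      vertex 15.243 0.000 10.628
    endloop
  endfacet
  facet normal 0.0000 1.0000 0.0000
    outer loop
      vertex 15.243 6.067 0.000
      vertex 4.670 6.067 0.000
      vertex 4.670 6.067 10.628
    endloop
  endfacet
  facet normal 0.0000 1.0000 0.0000
    outer loop
      vertex 15.243 6.067 0.000
      vertex 4.670 6.067 10.628
      vertex 15.243 6.067 10.628
    endloop
  endfacet
  facet normal 1.0000 0.0000 0.0000
    outer loop
      vertex 4.670 6.067 0.000
      vertex 4.670 22.233 0.000
      vertex 4.670 22.233 10.628
    endloop
  endfacet
  facet normal 1.0000 0.0000 0.0000
    outer loop
      vertex 4.670 6.067 0.000
      vertex 4.670 22.233 10.628
      vertex 4.670 6.067 10.628
    endloop
  endfacet
  facet normal 0.0000 1.0000 0.0000
    outer loop
      vertex 4.670 22.233 0.000
      vertex 0.000 22.233 0.000
      vertex 0.000 22.233 10.628
    endloop
  endfacet
  facet normal 0.0000 1.0000 0.0000
    outer loop
      vertex 4.670 22.233 0.000
      vertex 0.000 22.233 10.628
      vertex 4.670 22.233 10.628
    endloop
  endfacet
  facet normal -1.0000 0.0000 0.0000
    outer loop
      vertex 0.000 22.233 0.000
      vertex 0.000 0.000 0.000
      vertex 0.000 0.000 10.628
    endloop
  endfacet
  facet normal -1.0000 0.0000 0.0000
    outer loop
      vertex 0.000 22.233 0.000
      vertex 0.000 0.000 10.628
      vertex 0.000 22.233 10.628
    endloop
  endfacet
endsolid part

The G0 Z moves step by Δz≈3.543 mm. Every layer's G1 loop is the same polygon, so the solid is a straight extrusion of it from z=0 to z≈10.6. Closing with flat bottom and top caps and triangulating gives 20 facets — an L-shaped prism: outer 15.2 × 22.2 mm, arm thicknesses ≈ 6.07 mm (horizontal) and 4.67 mm (vertical), extruded 10.6 mm in z.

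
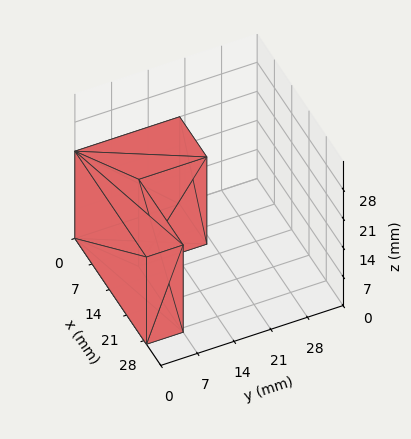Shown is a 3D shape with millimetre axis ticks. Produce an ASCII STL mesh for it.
Reading the render: the shape is an L-shaped prism: outer 29 × 20 mm, arm thicknesses ≈ 7 mm (horizontal) and 11 mm (vertical), extruded 21 mm in z (dimensions read to the nearest mm from the axis ticks). For the STL, each face is triangulated and given an outward normal.

solid part
  facet normal 0.0000 0.0000 -1.0000
    outer loop
      vertex 29.0 7.0 0.0
      vertex 29.0 0.0 0.0
      vertex 0.0 0.0 0.0
    endloop
  endfacet
  facet normal 0.0000 0.0000 -1.0000
    outer loop
      vertex 11.0 7.0 0.0
      vertex 29.0 7.0 0.0
      vertex 0.0 0.0 0.0
    endloop
  endfacet
  facet normal 0.0000 0.0000 -1.0000
    outer loop
      vertex 11.0 20.0 0.0
      vertex 11.0 7.0 0.0
      vertex 0.0 0.0 0.0
    endloop
  endfacet
  facet normal 0.0000 0.0000 -1.0000
    outer loop
      vertex 0.0 20.0 0.0
      vertex 11.0 20.0 0.0
      vertex 0.0 0.0 0.0
    endloop
  endfacet
  facet normal 0.0000 0.0000 1.0000
    outer loop
      vertex 0.0 0.0 21.0
      vertex 29.0 0.0 21.0
      vertex 29.0 7.0 21.0
    endloop
  endfacet
  facet normal 0.0000 0.0000 1.0000
    outer loop
      vertex 0.0 0.0 21.0
      vertex 29.0 7.0 21.0
      vertex 11.0 7.0 21.0
    endloop
  endfacet
  facet normal 0.0000 0.0000 1.0000
    outer loop
      vertex 0.0 0.0 21.0
      vertex 11.0 7.0 21.0
      vertex 11.0 20.0 21.0
    endloop
  endfacet
  facet normal 0.0000 0.0000 1.0000
    outer loop
      vertex 0.0 0.0 21.0
      vertex 11.0 20.0 21.0
      vertex 0.0 20.0 21.0
    endloop
  endfacet
  facet normal 0.0000 -1.0000 0.0000
    outer loop
      vertex 0.0 0.0 0.0
      vertex 29.0 0.0 0.0
      vertex 29.0 0.0 21.0
    endloop
  endfacet
  facet normal 0.0000 -1.0000 0.0000
    outer loop
      vertex 0.0 0.0 0.0
      vertex 29.0 0.0 21.0
      vertex 0.0 0.0 21.0
    endloop
  endfacet
  facet normal 1.0000 0.0000 0.0000
    outer loop
      vertex 29.0 0.0 0.0
      vertex 29.0 7.0 0.0
      vertex 29.0 7.0 21.0
    endloop
  endfacet
  facet normal 1.0000 0.0000 0.0000
    outer loop
      vertex 29.0 0.0 0.0
      vertex 29.0 7.0 21.0
      vertex 29.0 0.0 21.0
    endloop
  endfacet
  facet normal 0.0000 1.0000 0.0000
    outer loop
      vertex 29.0 7.0 0.0
      vertex 11.0 7.0 0.0
      vertex 11.0 7.0 21.0
    endloop
  endfacet
  facet normal 0.0000 1.0000 0.0000
    outer loop
      vertex 29.0 7.0 0.0
      vertex 11.0 7.0 21.0
      vertex 29.0 7.0 21.0
    endloop
  endfacet
  facet normal 1.0000 0.0000 0.0000
    outer loop
      vertex 11.0 7.0 0.0
      vertex 11.0 20.0 0.0
      vertex 11.0 20.0 21.0
    endloop
  endfacet
  facet normal 1.0000 0.0000 0.0000
    outer loop
      vertex 11.0 7.0 0.0
      vertex 11.0 20.0 21.0
      vertex 11.0 7.0 21.0
    endloop
  endfacet
  facet normal 0.0000 1.0000 0.0000
    outer loop
      vertex 11.0 20.0 0.0
      vertex 0.0 20.0 0.0
      vertex 0.0 20.0 21.0
    endloop
  endfacet
  facet normal 0.0000 1.0000 0.0000
    outer loop
      vertex 11.0 20.0 0.0
      vertex 0.0 20.0 21.0
      vertex 11.0 20.0 21.0
    endloop
  endfacet
  facet normal -1.0000 0.0000 0.0000
    outer loop
      vertex 0.0 20.0 0.0
      vertex 0.0 0.0 0.0
      vertex 0.0 0.0 21.0
    endloop
  endfacet
  facet normal -1.0000 0.0000 0.0000
    outer loop
      vertex 0.0 20.0 0.0
      vertex 0.0 0.0 21.0
      vertex 0.0 20.0 21.0
    endloop
  endfacet
endsolid part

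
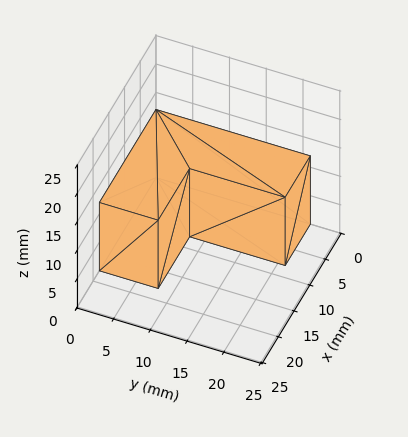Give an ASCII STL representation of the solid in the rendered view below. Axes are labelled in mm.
Reading the render: the shape is an L-shaped prism: outer 18 × 21 mm, arm thicknesses ≈ 8 mm (horizontal) and 8 mm (vertical), extruded 12 mm in z (dimensions read to the nearest mm from the axis ticks). For the STL, each face is triangulated and given an outward normal.

solid part
  facet normal 0.0000 0.0000 -1.0000
    outer loop
      vertex 18.0 8.0 0.0
      vertex 18.0 0.0 0.0
      vertex 0.0 0.0 0.0
    endloop
  endfacet
  facet normal 0.0000 0.0000 -1.0000
    outer loop
      vertex 8.0 8.0 0.0
      vertex 18.0 8.0 0.0
      vertex 0.0 0.0 0.0
    endloop
  endfacet
  facet normal 0.0000 0.0000 -1.0000
    outer loop
      vertex 8.0 21.0 0.0
      vertex 8.0 8.0 0.0
      vertex 0.0 0.0 0.0
    endloop
  endfacet
  facet normal 0.0000 0.0000 -1.0000
    outer loop
      vertex 0.0 21.0 0.0
      vertex 8.0 21.0 0.0
      vertex 0.0 0.0 0.0
    endloop
  endfacet
  facet normal 0.0000 0.0000 1.0000
    outer loop
      vertex 0.0 0.0 12.0
      vertex 18.0 0.0 12.0
      vertex 18.0 8.0 12.0
    endloop
  endfacet
  facet normal 0.0000 0.0000 1.0000
    outer loop
      vertex 0.0 0.0 12.0
      vertex 18.0 8.0 12.0
      vertex 8.0 8.0 12.0
    endloop
  endfacet
  facet normal 0.0000 0.0000 1.0000
    outer loop
      vertex 0.0 0.0 12.0
      vertex 8.0 8.0 12.0
      vertex 8.0 21.0 12.0
    endloop
  endfacet
  facet normal 0.0000 0.0000 1.0000
    outer loop
      vertex 0.0 0.0 12.0
      vertex 8.0 21.0 12.0
      vertex 0.0 21.0 12.0
    endloop
  endfacet
  facet normal 0.0000 -1.0000 0.0000
    outer loop
      vertex 0.0 0.0 0.0
      vertex 18.0 0.0 0.0
      vertex 18.0 0.0 12.0
    endloop
  endfacet
  facet normal 0.0000 -1.0000 0.0000
    outer loop
      vertex 0.0 0.0 0.0
      vertex 18.0 0.0 12.0
      vertex 0.0 0.0 12.0
    endloop
  endfacet
  facet normal 1.0000 0.0000 0.0000
    outer loop
      vertex 18.0 0.0 0.0
      vertex 18.0 8.0 0.0
      vertex 18.0 8.0 12.0
    endloop
  endfacet
  facet normal 1.0000 0.0000 0.0000
    outer loop
      vertex 18.0 0.0 0.0
      vertex 18.0 8.0 12.0
      vertex 18.0 0.0 12.0
    endloop
  endfacet
  facet normal 0.0000 1.0000 0.0000
    outer loop
      vertex 18.0 8.0 0.0
      vertex 8.0 8.0 0.0
      vertex 8.0 8.0 12.0
    endloop
  endfacet
  facet normal 0.0000 1.0000 0.0000
    outer loop
      vertex 18.0 8.0 0.0
      vertex 8.0 8.0 12.0
      vertex 18.0 8.0 12.0
    endloop
  endfacet
  facet normal 1.0000 0.0000 0.0000
    outer loop
      vertex 8.0 8.0 0.0
      vertex 8.0 21.0 0.0
      vertex 8.0 21.0 12.0
    endloop
  endfacet
  facet normal 1.0000 0.0000 0.0000
    outer loop
      vertex 8.0 8.0 0.0
      vertex 8.0 21.0 12.0
      vertex 8.0 8.0 12.0
    endloop
  endfacet
  facet normal 0.0000 1.0000 0.0000
    outer loop
      vertex 8.0 21.0 0.0
      vertex 0.0 21.0 0.0
      vertex 0.0 21.0 12.0
    endloop
  endfacet
  facet normal 0.0000 1.0000 0.0000
    outer loop
      vertex 8.0 21.0 0.0
      vertex 0.0 21.0 12.0
      vertex 8.0 21.0 12.0
    endloop
  endfacet
  facet normal -1.0000 0.0000 0.0000
    outer loop
      vertex 0.0 21.0 0.0
      vertex 0.0 0.0 0.0
      vertex 0.0 0.0 12.0
    endloop
  endfacet
  facet normal -1.0000 0.0000 0.0000
    outer loop
      vertex 0.0 21.0 0.0
      vertex 0.0 0.0 12.0
      vertex 0.0 21.0 12.0
    endloop
  endfacet
endsolid part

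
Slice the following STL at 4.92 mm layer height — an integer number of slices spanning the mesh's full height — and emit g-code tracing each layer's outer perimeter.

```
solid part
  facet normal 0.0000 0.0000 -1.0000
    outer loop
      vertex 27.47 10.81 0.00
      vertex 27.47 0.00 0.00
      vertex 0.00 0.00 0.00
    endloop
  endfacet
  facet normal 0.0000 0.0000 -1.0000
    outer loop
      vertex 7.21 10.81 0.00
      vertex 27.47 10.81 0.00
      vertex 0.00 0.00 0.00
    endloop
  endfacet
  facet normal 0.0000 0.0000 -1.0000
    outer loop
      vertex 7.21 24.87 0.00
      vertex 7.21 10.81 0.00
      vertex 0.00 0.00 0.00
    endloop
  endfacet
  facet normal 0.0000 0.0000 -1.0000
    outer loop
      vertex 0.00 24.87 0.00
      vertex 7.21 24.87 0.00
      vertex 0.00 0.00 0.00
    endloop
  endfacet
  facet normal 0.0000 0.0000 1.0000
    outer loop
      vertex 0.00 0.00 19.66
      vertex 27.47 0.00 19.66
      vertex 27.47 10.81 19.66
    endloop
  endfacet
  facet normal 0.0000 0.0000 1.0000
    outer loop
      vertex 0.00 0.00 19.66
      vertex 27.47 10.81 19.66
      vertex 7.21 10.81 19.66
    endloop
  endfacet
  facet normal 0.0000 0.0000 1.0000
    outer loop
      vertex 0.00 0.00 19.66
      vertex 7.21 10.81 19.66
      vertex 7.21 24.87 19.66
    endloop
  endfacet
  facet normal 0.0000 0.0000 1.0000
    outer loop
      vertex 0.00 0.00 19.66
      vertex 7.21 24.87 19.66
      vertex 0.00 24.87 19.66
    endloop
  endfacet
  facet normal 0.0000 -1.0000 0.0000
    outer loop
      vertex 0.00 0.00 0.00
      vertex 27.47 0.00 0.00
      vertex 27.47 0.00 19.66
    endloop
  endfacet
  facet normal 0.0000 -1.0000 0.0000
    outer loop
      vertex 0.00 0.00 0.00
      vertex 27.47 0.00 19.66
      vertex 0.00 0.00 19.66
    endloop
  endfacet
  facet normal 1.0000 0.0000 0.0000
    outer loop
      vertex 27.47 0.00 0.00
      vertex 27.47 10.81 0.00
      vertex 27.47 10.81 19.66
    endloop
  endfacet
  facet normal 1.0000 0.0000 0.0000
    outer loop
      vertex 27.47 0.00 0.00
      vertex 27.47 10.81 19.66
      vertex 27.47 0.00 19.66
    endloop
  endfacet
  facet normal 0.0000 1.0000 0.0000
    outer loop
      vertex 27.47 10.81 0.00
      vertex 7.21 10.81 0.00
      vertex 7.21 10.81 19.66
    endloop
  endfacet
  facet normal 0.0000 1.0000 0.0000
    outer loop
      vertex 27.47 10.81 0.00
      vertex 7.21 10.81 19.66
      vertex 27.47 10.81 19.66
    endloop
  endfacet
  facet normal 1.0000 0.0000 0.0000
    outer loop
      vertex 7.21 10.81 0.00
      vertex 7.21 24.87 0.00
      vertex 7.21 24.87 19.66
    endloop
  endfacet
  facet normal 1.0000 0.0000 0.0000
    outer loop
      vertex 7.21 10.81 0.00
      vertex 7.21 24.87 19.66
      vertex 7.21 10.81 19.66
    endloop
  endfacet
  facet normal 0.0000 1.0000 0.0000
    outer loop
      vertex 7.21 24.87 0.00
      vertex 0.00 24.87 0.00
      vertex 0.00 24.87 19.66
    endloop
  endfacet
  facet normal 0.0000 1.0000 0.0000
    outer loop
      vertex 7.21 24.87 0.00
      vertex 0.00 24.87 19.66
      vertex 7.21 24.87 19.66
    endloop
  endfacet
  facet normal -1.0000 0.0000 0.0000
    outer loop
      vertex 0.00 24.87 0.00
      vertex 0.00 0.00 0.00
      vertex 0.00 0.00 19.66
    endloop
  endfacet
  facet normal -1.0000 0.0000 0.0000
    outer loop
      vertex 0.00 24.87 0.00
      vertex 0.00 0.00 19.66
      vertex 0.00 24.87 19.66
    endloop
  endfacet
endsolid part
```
; perimeter-only toolpath
G21 ; units = mm
G90 ; absolute positioning
G28 ; home
; layer 1
G0 Z4.92
G0 X0.00 Y0.00
G1 X27.47 Y0.00
G1 X27.47 Y10.81
G1 X7.21 Y10.81
G1 X7.21 Y24.87
G1 X0.00 Y24.87
G1 X0.00 Y0.00
; layer 2
G0 Z9.83
G0 X0.00 Y0.00
G1 X27.47 Y0.00
G1 X27.47 Y10.81
G1 X7.21 Y10.81
G1 X7.21 Y24.87
G1 X0.00 Y24.87
G1 X0.00 Y0.00
; layer 3
G0 Z14.75
G0 X0.00 Y0.00
G1 X27.47 Y0.00
G1 X27.47 Y10.81
G1 X7.21 Y10.81
G1 X7.21 Y24.87
G1 X0.00 Y24.87
G1 X0.00 Y0.00
; layer 4
G0 Z19.66
G0 X0.00 Y0.00
G1 X27.47 Y0.00
G1 X27.47 Y10.81
G1 X7.21 Y10.81
G1 X7.21 Y24.87
G1 X0.00 Y24.87
G1 X0.00 Y0.00
M2 ; end

The solid is an L-shaped prism: outer 27.5 × 24.9 mm, arm thicknesses ≈ 10.8 mm (horizontal) and 7.21 mm (vertical), extruded 19.7 mm in z. Slicing at Δz = 4.92 mm — 4 equal slices spanning the solid's height, so layer i sits at z = i·h/4 — gives 4 non-empty perimeters. Each is a 6-segment closed polygon; G0 lifts to the layer z and rapids to the start vertex, then G1 traces the edges.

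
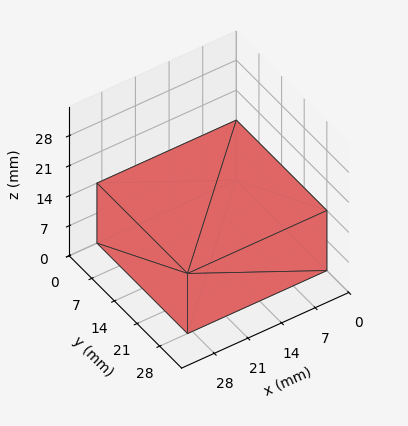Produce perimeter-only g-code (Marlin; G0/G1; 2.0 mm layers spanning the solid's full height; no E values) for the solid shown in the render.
Reading the render: the shape is a rectangular box, roughly 29 × 28 mm footprint and 14 mm tall (dimensions read to the nearest mm from the axis ticks). For the g-code, the solid's height is divided into equal slices at the stated Δz and each level perimeter traced with G1 moves after a G0 lift.

; perimeter-only toolpath
G21 ; units = mm
G90 ; absolute positioning
G28 ; home
; layer 1
G0 Z2.0
G0 X0.0 Y0.0
G1 X29.0 Y0.0
G1 X29.0 Y28.0
G1 X0.0 Y28.0
G1 X0.0 Y0.0
; layer 2
G0 Z4.0
G0 X0.0 Y0.0
G1 X29.0 Y0.0
G1 X29.0 Y28.0
G1 X0.0 Y28.0
G1 X0.0 Y0.0
; layer 3
G0 Z6.0
G0 X0.0 Y0.0
G1 X29.0 Y0.0
G1 X29.0 Y28.0
G1 X0.0 Y28.0
G1 X0.0 Y0.0
; layer 4
G0 Z8.0
G0 X0.0 Y0.0
G1 X29.0 Y0.0
G1 X29.0 Y28.0
G1 X0.0 Y28.0
G1 X0.0 Y0.0
; layer 5
G0 Z10.0
G0 X0.0 Y0.0
G1 X29.0 Y0.0
G1 X29.0 Y28.0
G1 X0.0 Y28.0
G1 X0.0 Y0.0
; layer 6
G0 Z12.0
G0 X0.0 Y0.0
G1 X29.0 Y0.0
G1 X29.0 Y28.0
G1 X0.0 Y28.0
G1 X0.0 Y0.0
; layer 7
G0 Z14.0
G0 X0.0 Y0.0
G1 X29.0 Y0.0
G1 X29.0 Y28.0
G1 X0.0 Y28.0
G1 X0.0 Y0.0
M2 ; end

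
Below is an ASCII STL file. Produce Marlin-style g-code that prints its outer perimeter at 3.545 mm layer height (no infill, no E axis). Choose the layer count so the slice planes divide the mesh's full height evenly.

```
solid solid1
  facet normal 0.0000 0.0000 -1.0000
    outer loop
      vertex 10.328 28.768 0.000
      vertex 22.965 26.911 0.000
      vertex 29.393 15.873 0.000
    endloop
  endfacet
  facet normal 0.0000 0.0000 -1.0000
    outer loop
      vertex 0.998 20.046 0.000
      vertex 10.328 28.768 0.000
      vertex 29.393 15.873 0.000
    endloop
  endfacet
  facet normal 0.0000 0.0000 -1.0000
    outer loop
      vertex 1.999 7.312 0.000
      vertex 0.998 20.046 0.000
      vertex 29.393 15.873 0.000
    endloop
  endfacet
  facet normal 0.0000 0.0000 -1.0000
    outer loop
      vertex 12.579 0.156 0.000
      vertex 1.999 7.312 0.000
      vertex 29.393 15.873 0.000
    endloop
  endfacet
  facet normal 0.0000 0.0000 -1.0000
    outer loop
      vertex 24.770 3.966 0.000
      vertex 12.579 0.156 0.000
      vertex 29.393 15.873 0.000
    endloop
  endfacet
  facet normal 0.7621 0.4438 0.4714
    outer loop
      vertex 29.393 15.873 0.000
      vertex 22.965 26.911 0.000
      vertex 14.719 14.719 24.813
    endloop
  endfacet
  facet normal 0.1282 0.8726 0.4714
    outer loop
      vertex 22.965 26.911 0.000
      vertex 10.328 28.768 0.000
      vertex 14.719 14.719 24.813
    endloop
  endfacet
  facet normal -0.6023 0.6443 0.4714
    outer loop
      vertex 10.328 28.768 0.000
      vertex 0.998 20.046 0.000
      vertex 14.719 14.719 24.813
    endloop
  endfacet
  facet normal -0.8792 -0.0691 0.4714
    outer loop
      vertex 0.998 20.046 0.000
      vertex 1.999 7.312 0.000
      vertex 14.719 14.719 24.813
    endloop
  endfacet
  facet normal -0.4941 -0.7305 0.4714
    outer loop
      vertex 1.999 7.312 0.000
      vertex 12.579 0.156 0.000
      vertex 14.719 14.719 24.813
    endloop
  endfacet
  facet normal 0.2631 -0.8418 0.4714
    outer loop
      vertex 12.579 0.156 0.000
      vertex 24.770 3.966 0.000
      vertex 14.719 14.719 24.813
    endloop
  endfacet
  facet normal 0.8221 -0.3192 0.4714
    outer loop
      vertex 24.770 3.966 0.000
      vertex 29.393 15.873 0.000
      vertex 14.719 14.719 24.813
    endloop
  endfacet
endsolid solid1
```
; perimeter-only toolpath
G21 ; units = mm
G90 ; absolute positioning
G28 ; home
; layer 1
G0 Z3.545
G0 X27.297 Y15.708
G1 X21.787 Y25.169
G1 X10.955 Y26.761
G1 X2.958 Y19.285
G1 X3.816 Y8.370
G1 X12.885 Y2.236
G1 X23.334 Y5.502
G1 X27.297 Y15.708
; layer 2
G0 Z7.089
G0 X25.200 Y15.543
G1 X20.609 Y23.428
G1 X11.583 Y24.754
G1 X4.918 Y18.524
G1 X5.633 Y9.428
G1 X13.190 Y4.317
G1 X21.898 Y7.038
G1 X25.200 Y15.543
; layer 3
G0 Z10.634
G0 X23.104 Y15.378
G1 X19.431 Y21.686
G1 X12.210 Y22.747
G1 X6.878 Y17.763
G1 X7.450 Y10.486
G1 X13.496 Y6.397
G1 X20.462 Y8.574
G1 X23.104 Y15.378
; layer 4
G0 Z14.179
G0 X21.008 Y15.214
G1 X18.253 Y19.944
G1 X12.837 Y20.740
G1 X8.839 Y17.002
G1 X9.268 Y11.545
G1 X13.802 Y8.478
G1 X19.027 Y10.111
G1 X21.008 Y15.214
; layer 5
G0 Z17.724
G0 X18.912 Y15.049
G1 X17.075 Y18.202
G1 X13.464 Y18.733
G1 X10.799 Y16.241
G1 X11.085 Y12.603
G1 X14.108 Y10.558
G1 X17.591 Y11.647
G1 X18.912 Y15.049
; layer 6
G0 Z21.268
G0 X16.815 Y14.884
G1 X15.897 Y16.461
G1 X14.092 Y16.726
G1 X12.759 Y15.480
G1 X12.902 Y13.661
G1 X14.413 Y12.639
G1 X16.155 Y13.183
G1 X16.815 Y14.884
M2 ; end

The solid is a regular 7-sided pyramid, base circumscribed radius ≈ 14.7 mm, apex at z ≈ 24.8 mm. Slicing at Δz = 3.545 mm — 7 equal slices spanning the solid's height, so layer i sits at z = i·h/7 — gives 6 non-empty perimeters. Each is a 7-segment closed polygon; G0 lifts to the layer z and rapids to the start vertex, then G1 traces the edges. The cross-section shrinks linearly with z (the slice at the apex is degenerate and omitted).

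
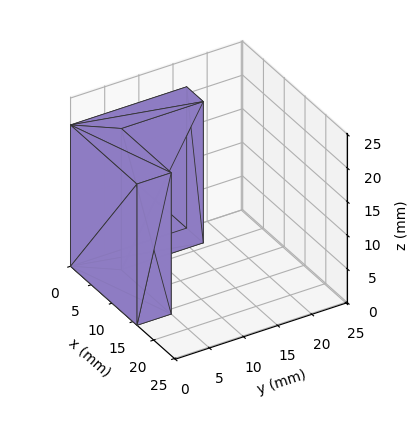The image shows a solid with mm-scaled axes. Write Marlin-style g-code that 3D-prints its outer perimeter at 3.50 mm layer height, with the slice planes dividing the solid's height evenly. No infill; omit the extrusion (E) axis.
Reading the render: the shape is an L-shaped prism: outer 16 × 17 mm, arm thicknesses ≈ 5 mm (horizontal) and 4 mm (vertical), extruded 21 mm in z (dimensions read to the nearest mm from the axis ticks). For the g-code, the solid's height is divided into equal slices at the stated Δz and each level perimeter traced with G1 moves after a G0 lift.

; perimeter-only toolpath
G21 ; units = mm
G90 ; absolute positioning
G28 ; home
; layer 1
G0 Z3.50
G0 X0.00 Y0.00
G1 X16.00 Y0.00
G1 X16.00 Y5.00
G1 X4.00 Y5.00
G1 X4.00 Y17.00
G1 X0.00 Y17.00
G1 X0.00 Y0.00
; layer 2
G0 Z7.00
G0 X0.00 Y0.00
G1 X16.00 Y0.00
G1 X16.00 Y5.00
G1 X4.00 Y5.00
G1 X4.00 Y17.00
G1 X0.00 Y17.00
G1 X0.00 Y0.00
; layer 3
G0 Z10.50
G0 X0.00 Y0.00
G1 X16.00 Y0.00
G1 X16.00 Y5.00
G1 X4.00 Y5.00
G1 X4.00 Y17.00
G1 X0.00 Y17.00
G1 X0.00 Y0.00
; layer 4
G0 Z14.00
G0 X0.00 Y0.00
G1 X16.00 Y0.00
G1 X16.00 Y5.00
G1 X4.00 Y5.00
G1 X4.00 Y17.00
G1 X0.00 Y17.00
G1 X0.00 Y0.00
; layer 5
G0 Z17.50
G0 X0.00 Y0.00
G1 X16.00 Y0.00
G1 X16.00 Y5.00
G1 X4.00 Y5.00
G1 X4.00 Y17.00
G1 X0.00 Y17.00
G1 X0.00 Y0.00
; layer 6
G0 Z21.00
G0 X0.00 Y0.00
G1 X16.00 Y0.00
G1 X16.00 Y5.00
G1 X4.00 Y5.00
G1 X4.00 Y17.00
G1 X0.00 Y17.00
G1 X0.00 Y0.00
M2 ; end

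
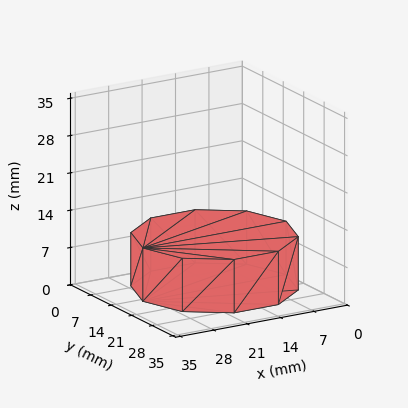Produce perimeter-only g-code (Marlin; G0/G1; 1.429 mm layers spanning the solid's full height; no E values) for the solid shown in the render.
Reading the render: the shape is a regular 10-sided prism (a cylinder approximated with 10 flat sides), circumscribed radius ≈ 15 mm, height ≈ 10 mm (dimensions read to the nearest mm from the axis ticks). For the g-code, the solid's height is divided into equal slices at the stated Δz and each level perimeter traced with G1 moves after a G0 lift.

; perimeter-only toolpath
G21 ; units = mm
G90 ; absolute positioning
G28 ; home
; layer 1
G0 Z1.429
G0 X30.000 Y15.000
G1 X27.135 Y23.817
G1 X19.635 Y29.266
G1 X10.365 Y29.266
G1 X2.865 Y23.817
G1 X0.000 Y15.000
G1 X2.865 Y6.183
G1 X10.365 Y0.734
G1 X19.635 Y0.734
G1 X27.135 Y6.183
G1 X30.000 Y15.000
; layer 2
G0 Z2.857
G0 X30.000 Y15.000
G1 X27.135 Y23.817
G1 X19.635 Y29.266
G1 X10.365 Y29.266
G1 X2.865 Y23.817
G1 X0.000 Y15.000
G1 X2.865 Y6.183
G1 X10.365 Y0.734
G1 X19.635 Y0.734
G1 X27.135 Y6.183
G1 X30.000 Y15.000
; layer 3
G0 Z4.286
G0 X30.000 Y15.000
G1 X27.135 Y23.817
G1 X19.635 Y29.266
G1 X10.365 Y29.266
G1 X2.865 Y23.817
G1 X0.000 Y15.000
G1 X2.865 Y6.183
G1 X10.365 Y0.734
G1 X19.635 Y0.734
G1 X27.135 Y6.183
G1 X30.000 Y15.000
; layer 4
G0 Z5.714
G0 X30.000 Y15.000
G1 X27.135 Y23.817
G1 X19.635 Y29.266
G1 X10.365 Y29.266
G1 X2.865 Y23.817
G1 X0.000 Y15.000
G1 X2.865 Y6.183
G1 X10.365 Y0.734
G1 X19.635 Y0.734
G1 X27.135 Y6.183
G1 X30.000 Y15.000
; layer 5
G0 Z7.143
G0 X30.000 Y15.000
G1 X27.135 Y23.817
G1 X19.635 Y29.266
G1 X10.365 Y29.266
G1 X2.865 Y23.817
G1 X0.000 Y15.000
G1 X2.865 Y6.183
G1 X10.365 Y0.734
G1 X19.635 Y0.734
G1 X27.135 Y6.183
G1 X30.000 Y15.000
; layer 6
G0 Z8.571
G0 X30.000 Y15.000
G1 X27.135 Y23.817
G1 X19.635 Y29.266
G1 X10.365 Y29.266
G1 X2.865 Y23.817
G1 X0.000 Y15.000
G1 X2.865 Y6.183
G1 X10.365 Y0.734
G1 X19.635 Y0.734
G1 X27.135 Y6.183
G1 X30.000 Y15.000
; layer 7
G0 Z10.000
G0 X30.000 Y15.000
G1 X27.135 Y23.817
G1 X19.635 Y29.266
G1 X10.365 Y29.266
G1 X2.865 Y23.817
G1 X0.000 Y15.000
G1 X2.865 Y6.183
G1 X10.365 Y0.734
G1 X19.635 Y0.734
G1 X27.135 Y6.183
G1 X30.000 Y15.000
M2 ; end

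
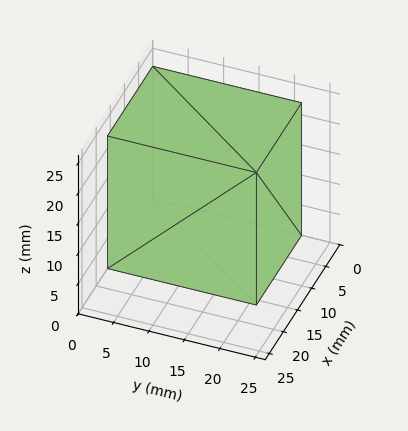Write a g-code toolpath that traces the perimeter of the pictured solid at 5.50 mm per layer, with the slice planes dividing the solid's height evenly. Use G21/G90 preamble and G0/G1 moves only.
Reading the render: the shape is a rectangular box, roughly 16 × 21 mm footprint and 22 mm tall (dimensions read to the nearest mm from the axis ticks). For the g-code, the solid's height is divided into equal slices at the stated Δz and each level perimeter traced with G1 moves after a G0 lift.

; perimeter-only toolpath
G21 ; units = mm
G90 ; absolute positioning
G28 ; home
; layer 1
G0 Z5.50
G0 X0.00 Y0.00
G1 X16.00 Y0.00
G1 X16.00 Y21.00
G1 X0.00 Y21.00
G1 X0.00 Y0.00
; layer 2
G0 Z11.00
G0 X0.00 Y0.00
G1 X16.00 Y0.00
G1 X16.00 Y21.00
G1 X0.00 Y21.00
G1 X0.00 Y0.00
; layer 3
G0 Z16.50
G0 X0.00 Y0.00
G1 X16.00 Y0.00
G1 X16.00 Y21.00
G1 X0.00 Y21.00
G1 X0.00 Y0.00
; layer 4
G0 Z22.00
G0 X0.00 Y0.00
G1 X16.00 Y0.00
G1 X16.00 Y21.00
G1 X0.00 Y21.00
G1 X0.00 Y0.00
M2 ; end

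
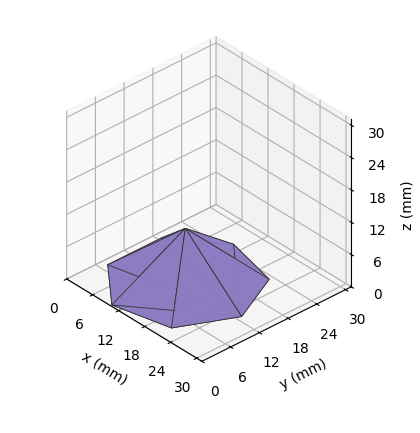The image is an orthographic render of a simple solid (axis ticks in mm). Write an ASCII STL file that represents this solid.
Reading the render: the shape is a regular 7-sided pyramid, base circumscribed radius ≈ 13 mm, apex at z ≈ 10 mm (dimensions read to the nearest mm from the axis ticks). For the STL, each face is triangulated and given an outward normal.

solid part
  facet normal 0.0000 0.0000 -1.0000
    outer loop
      vertex 10.1 25.7 0.0
      vertex 21.1 23.2 0.0
      vertex 26.0 13.0 0.0
    endloop
  endfacet
  facet normal 0.0000 0.0000 -1.0000
    outer loop
      vertex 1.3 18.6 0.0
      vertex 10.1 25.7 0.0
      vertex 26.0 13.0 0.0
    endloop
  endfacet
  facet normal 0.0000 0.0000 -1.0000
    outer loop
      vertex 1.3 7.4 0.0
      vertex 1.3 18.6 0.0
      vertex 26.0 13.0 0.0
    endloop
  endfacet
  facet normal 0.0000 0.0000 -1.0000
    outer loop
      vertex 10.1 0.3 0.0
      vertex 1.3 7.4 0.0
      vertex 26.0 13.0 0.0
    endloop
  endfacet
  facet normal 0.0000 0.0000 -1.0000
    outer loop
      vertex 21.1 2.8 0.0
      vertex 10.1 0.3 0.0
      vertex 26.0 13.0 0.0
    endloop
  endfacet
  facet normal 0.5851 0.2811 0.7607
    outer loop
      vertex 26.0 13.0 0.0
      vertex 21.1 23.2 0.0
      vertex 13.0 13.0 10.0
    endloop
  endfacet
  facet normal 0.1437 0.6323 0.7613
    outer loop
      vertex 21.1 23.2 0.0
      vertex 10.1 25.7 0.0
      vertex 13.0 13.0 10.0
    endloop
  endfacet
  facet normal -0.4079 0.5055 0.7603
    outer loop
      vertex 10.1 25.7 0.0
      vertex 1.3 18.6 0.0
      vertex 13.0 13.0 10.0
    endloop
  endfacet
  facet normal -0.6497 0.0000 0.7602
    outer loop
      vertex 1.3 18.6 0.0
      vertex 1.3 7.4 0.0
      vertex 13.0 13.0 10.0
    endloop
  endfacet
  facet normal -0.4079 -0.5055 0.7603
    outer loop
      vertex 1.3 7.4 0.0
      vertex 10.1 0.3 0.0
      vertex 13.0 13.0 10.0
    endloop
  endfacet
  facet normal 0.1437 -0.6323 0.7613
    outer loop
      vertex 10.1 0.3 0.0
      vertex 21.1 2.8 0.0
      vertex 13.0 13.0 10.0
    endloop
  endfacet
  facet normal 0.5851 -0.2811 0.7607
    outer loop
      vertex 21.1 2.8 0.0
      vertex 26.0 13.0 0.0
      vertex 13.0 13.0 10.0
    endloop
  endfacet
endsolid part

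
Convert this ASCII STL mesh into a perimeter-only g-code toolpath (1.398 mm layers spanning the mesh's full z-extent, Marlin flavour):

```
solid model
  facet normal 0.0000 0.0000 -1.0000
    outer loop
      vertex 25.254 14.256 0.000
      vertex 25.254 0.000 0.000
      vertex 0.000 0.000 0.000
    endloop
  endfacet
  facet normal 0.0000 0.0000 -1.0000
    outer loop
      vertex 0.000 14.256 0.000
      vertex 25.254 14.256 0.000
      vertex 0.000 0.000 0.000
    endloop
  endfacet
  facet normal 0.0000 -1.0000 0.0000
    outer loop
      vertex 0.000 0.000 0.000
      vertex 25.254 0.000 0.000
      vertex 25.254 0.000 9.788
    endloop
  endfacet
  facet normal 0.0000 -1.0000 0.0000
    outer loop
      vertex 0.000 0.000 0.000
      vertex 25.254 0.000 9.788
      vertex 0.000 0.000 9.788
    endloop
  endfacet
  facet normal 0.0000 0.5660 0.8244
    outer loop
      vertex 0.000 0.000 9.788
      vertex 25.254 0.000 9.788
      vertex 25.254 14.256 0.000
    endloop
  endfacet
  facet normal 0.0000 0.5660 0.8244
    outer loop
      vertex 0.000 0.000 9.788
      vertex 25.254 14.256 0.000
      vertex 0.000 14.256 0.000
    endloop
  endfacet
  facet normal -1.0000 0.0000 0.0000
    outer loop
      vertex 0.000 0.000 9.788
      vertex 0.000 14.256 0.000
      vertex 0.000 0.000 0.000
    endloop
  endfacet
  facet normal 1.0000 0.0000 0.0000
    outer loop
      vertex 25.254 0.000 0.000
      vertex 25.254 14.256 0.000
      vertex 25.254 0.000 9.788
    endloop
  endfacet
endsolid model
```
; perimeter-only toolpath
G21 ; units = mm
G90 ; absolute positioning
G28 ; home
; layer 1
G0 Z1.398
G0 X0.000 Y0.000
G1 X25.254 Y0.000
G1 X25.254 Y12.219
G1 X0.000 Y12.219
G1 X0.000 Y0.000
; layer 2
G0 Z2.797
G0 X0.000 Y0.000
G1 X25.254 Y0.000
G1 X25.254 Y10.183
G1 X0.000 Y10.183
G1 X0.000 Y0.000
; layer 3
G0 Z4.195
G0 X0.000 Y0.000
G1 X25.254 Y0.000
G1 X25.254 Y8.146
G1 X0.000 Y8.146
G1 X0.000 Y0.000
; layer 4
G0 Z5.593
G0 X0.000 Y0.000
G1 X25.254 Y0.000
G1 X25.254 Y6.110
G1 X0.000 Y6.110
G1 X0.000 Y0.000
; layer 5
G0 Z6.991
G0 X0.000 Y0.000
G1 X25.254 Y0.000
G1 X25.254 Y4.073
G1 X0.000 Y4.073
G1 X0.000 Y0.000
; layer 6
G0 Z8.390
G0 X0.000 Y0.000
G1 X25.254 Y0.000
G1 X25.254 Y2.037
G1 X0.000 Y2.037
G1 X0.000 Y0.000
M2 ; end

The solid is a wedge (ramp): 25.3 × 14.3 mm base, rising to 9.79 mm along the y=0 edge and sloping linearly to z=0 at y=14.3. Slicing at Δz = 1.398 mm — 7 equal slices spanning the solid's height, so layer i sits at z = i·h/7 — gives 6 non-empty perimeters. Each is a 4-segment closed polygon; G0 lifts to the layer z and rapids to the start vertex, then G1 traces the edges. The cross-section shrinks linearly with z (the slice at the apex is degenerate and omitted).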